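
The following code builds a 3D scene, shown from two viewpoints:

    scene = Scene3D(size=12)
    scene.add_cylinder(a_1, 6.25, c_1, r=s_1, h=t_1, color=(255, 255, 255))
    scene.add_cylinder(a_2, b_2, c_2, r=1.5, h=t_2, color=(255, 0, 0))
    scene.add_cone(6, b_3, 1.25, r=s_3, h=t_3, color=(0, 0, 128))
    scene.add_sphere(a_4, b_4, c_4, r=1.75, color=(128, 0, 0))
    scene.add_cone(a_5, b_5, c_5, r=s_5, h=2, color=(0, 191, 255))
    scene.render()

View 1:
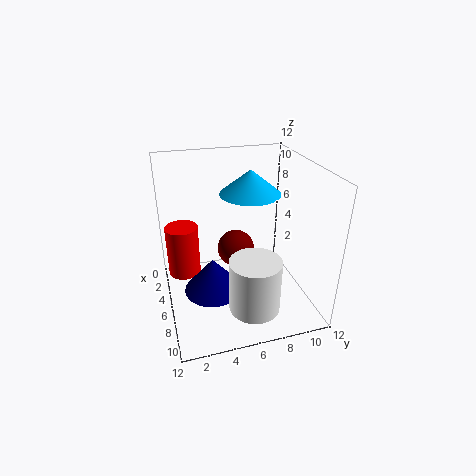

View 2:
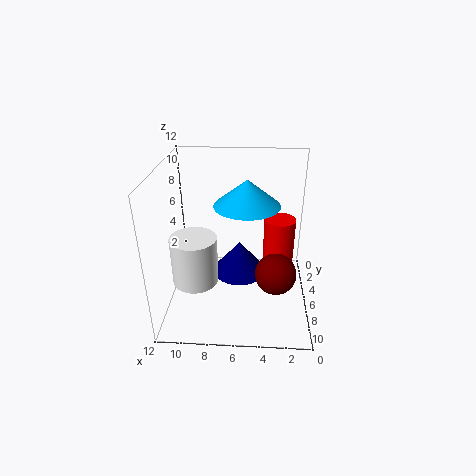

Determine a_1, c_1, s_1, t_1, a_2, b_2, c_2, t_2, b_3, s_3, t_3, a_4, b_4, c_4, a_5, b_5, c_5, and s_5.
a_1 = 9.75
c_1 = 1.75
s_1 = 2
t_1 = 4.25
a_2 = 2.25
b_2 = 1.75
c_2 = 1
t_2 = 4.75
b_3 = 3.75
s_3 = 2.5
t_3 = 3
a_4 = 2.75
b_4 = 6.75
c_4 = 3
a_5 = 5.25
b_5 = 7.25
c_5 = 9.5
s_5 = 2.5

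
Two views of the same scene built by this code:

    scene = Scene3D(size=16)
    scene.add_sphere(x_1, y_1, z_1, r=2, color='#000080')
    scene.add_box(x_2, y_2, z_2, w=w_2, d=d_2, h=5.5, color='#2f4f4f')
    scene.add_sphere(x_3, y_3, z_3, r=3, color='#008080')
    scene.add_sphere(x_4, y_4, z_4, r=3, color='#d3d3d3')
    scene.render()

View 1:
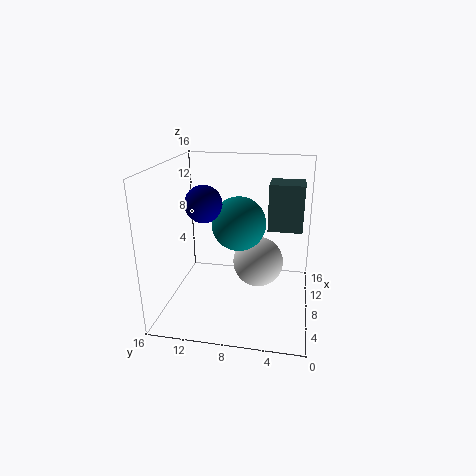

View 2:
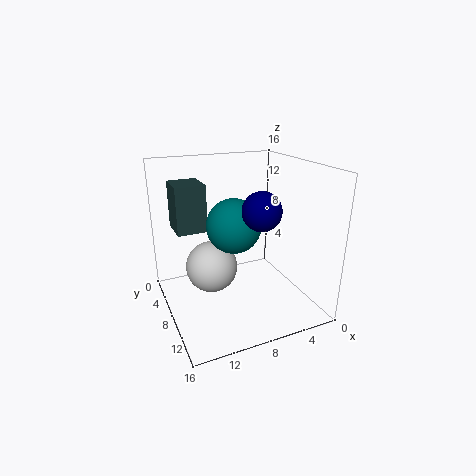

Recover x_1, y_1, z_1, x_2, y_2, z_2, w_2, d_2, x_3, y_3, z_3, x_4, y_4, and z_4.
x_1 = 7
y_1 = 11.5
z_1 = 12
x_2 = 10.5
y_2 = 1
z_2 = 8
w_2 = 3.5
d_2 = 4
x_3 = 8.5
y_3 = 8
z_3 = 9.5
x_4 = 10.5
y_4 = 6
z_4 = 4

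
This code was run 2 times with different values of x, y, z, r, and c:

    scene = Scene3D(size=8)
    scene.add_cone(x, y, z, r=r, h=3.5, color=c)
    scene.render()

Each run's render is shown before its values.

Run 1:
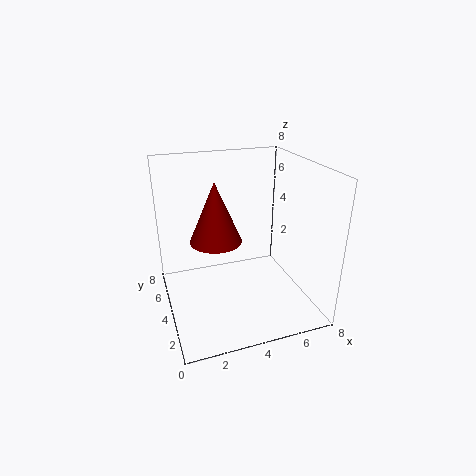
x = 3; y = 5; z = 3.5; r = 1.5; c = 'maroon'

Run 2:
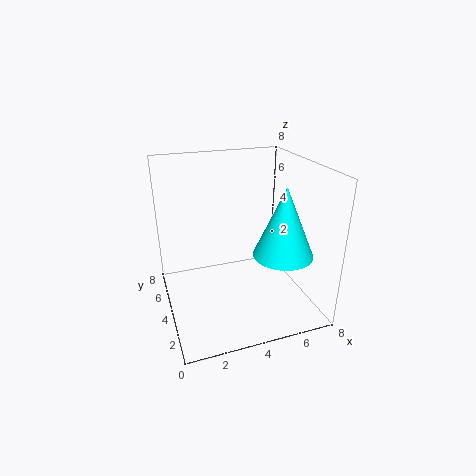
x = 5.5; y = 1.5; z = 4; r = 1.5; c = 'cyan'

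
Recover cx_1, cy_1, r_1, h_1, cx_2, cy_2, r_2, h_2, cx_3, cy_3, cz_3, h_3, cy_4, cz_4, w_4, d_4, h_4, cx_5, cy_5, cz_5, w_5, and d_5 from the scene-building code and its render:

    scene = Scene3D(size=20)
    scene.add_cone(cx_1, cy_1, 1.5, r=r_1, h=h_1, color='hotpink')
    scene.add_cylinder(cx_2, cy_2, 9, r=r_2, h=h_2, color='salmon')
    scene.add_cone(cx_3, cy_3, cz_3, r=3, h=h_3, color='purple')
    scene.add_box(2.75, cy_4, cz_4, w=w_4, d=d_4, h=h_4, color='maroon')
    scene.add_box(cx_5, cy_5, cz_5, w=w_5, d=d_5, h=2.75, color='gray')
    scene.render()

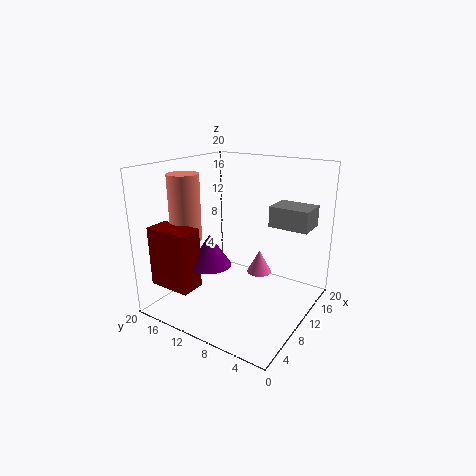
cx_1 = 17.25
cy_1 = 10.5
r_1 = 2
h_1 = 3.75
cx_2 = 7.75
cy_2 = 17.5
r_2 = 2.25
h_2 = 9.5
cx_3 = 7.75
cy_3 = 13.25
cz_3 = 6
h_3 = 4.5
cy_4 = 13.75
cz_4 = 3.25
w_4 = 3.5
d_4 = 6.25
h_4 = 8.5
cx_5 = 10.75
cy_5 = 0.5
cz_5 = 12.25
w_5 = 4
d_5 = 5.25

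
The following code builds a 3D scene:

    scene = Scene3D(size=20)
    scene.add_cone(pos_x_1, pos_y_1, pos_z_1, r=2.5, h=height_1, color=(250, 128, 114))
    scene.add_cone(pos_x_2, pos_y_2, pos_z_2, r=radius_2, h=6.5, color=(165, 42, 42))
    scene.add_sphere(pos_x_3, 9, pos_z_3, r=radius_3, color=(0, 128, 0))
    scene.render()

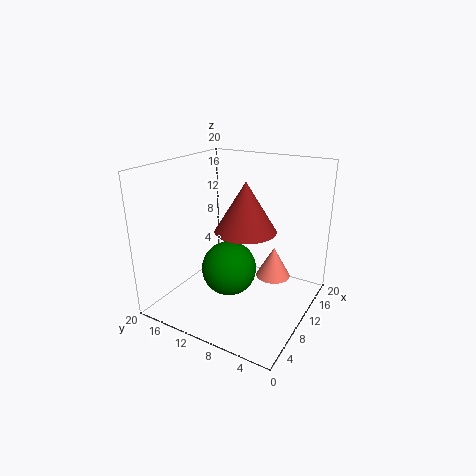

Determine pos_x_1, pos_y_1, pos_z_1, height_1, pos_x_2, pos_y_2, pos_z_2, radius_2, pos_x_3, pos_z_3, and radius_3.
pos_x_1 = 13.5, pos_y_1 = 6, pos_z_1 = 3.5, height_1 = 4.5, pos_x_2 = 8.5, pos_y_2 = 8, pos_z_2 = 12, radius_2 = 4, pos_x_3 = 6, pos_z_3 = 7.5, radius_3 = 3.5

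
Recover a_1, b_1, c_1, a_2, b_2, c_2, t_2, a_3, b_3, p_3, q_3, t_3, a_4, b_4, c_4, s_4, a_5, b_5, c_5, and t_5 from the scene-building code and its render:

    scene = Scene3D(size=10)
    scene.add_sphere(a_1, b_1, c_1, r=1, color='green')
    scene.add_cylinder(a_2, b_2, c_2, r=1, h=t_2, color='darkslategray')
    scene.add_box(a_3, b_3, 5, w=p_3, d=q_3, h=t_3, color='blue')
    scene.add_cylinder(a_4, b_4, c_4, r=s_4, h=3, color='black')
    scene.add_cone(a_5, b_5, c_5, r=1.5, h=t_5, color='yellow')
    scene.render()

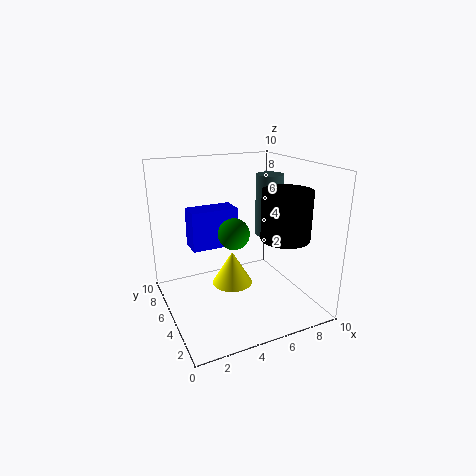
a_1 = 4; b_1 = 3.5; c_1 = 6; a_2 = 8; b_2 = 6; c_2 = 4.5; t_2 = 4.5; a_3 = 1.5; b_3 = 4; p_3 = 3; q_3 = 1.5; t_3 = 2.5; a_4 = 6.5; b_4 = 1.5; c_4 = 6; s_4 = 1.5; a_5 = 5; b_5 = 6; c_5 = 1; t_5 = 2.5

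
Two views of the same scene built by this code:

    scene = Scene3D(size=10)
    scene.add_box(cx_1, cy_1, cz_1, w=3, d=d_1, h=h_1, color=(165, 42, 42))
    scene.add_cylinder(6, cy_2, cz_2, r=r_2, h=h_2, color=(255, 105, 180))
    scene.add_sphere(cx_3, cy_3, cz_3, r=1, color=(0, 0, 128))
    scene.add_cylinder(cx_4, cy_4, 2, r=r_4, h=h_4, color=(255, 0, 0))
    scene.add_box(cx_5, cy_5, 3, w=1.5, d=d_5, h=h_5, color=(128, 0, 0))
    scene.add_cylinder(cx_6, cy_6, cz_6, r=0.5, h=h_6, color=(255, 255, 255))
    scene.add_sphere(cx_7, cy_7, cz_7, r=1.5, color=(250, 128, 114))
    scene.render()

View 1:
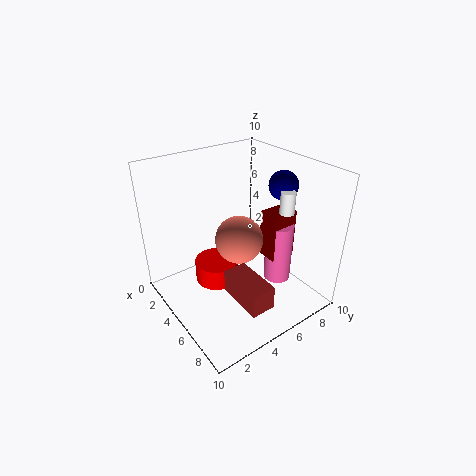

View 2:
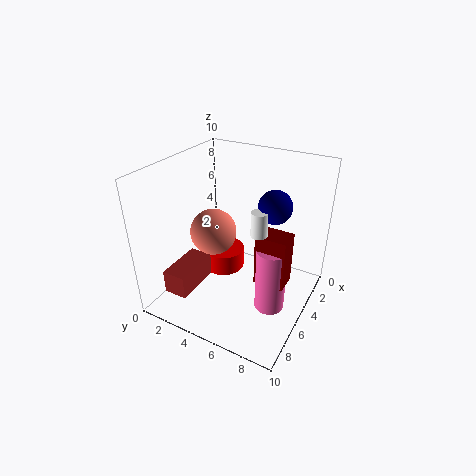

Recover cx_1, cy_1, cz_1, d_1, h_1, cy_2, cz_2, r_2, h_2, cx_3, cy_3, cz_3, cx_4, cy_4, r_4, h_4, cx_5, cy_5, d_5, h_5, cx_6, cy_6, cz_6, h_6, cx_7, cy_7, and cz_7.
cx_1 = 7; cy_1 = 2.5; cz_1 = 3; d_1 = 1.5; h_1 = 1.5; cy_2 = 8; cz_2 = 1; r_2 = 1; h_2 = 4.5; cx_3 = 6; cy_3 = 8; cz_3 = 8.5; cx_4 = 4.5; cy_4 = 3.5; r_4 = 1.5; h_4 = 1.5; cx_5 = 5; cy_5 = 7; d_5 = 2; h_5 = 3.5; cx_6 = 7; cy_6 = 7.5; cz_6 = 7; h_6 = 1.5; cx_7 = 6.5; cy_7 = 4; cz_7 = 6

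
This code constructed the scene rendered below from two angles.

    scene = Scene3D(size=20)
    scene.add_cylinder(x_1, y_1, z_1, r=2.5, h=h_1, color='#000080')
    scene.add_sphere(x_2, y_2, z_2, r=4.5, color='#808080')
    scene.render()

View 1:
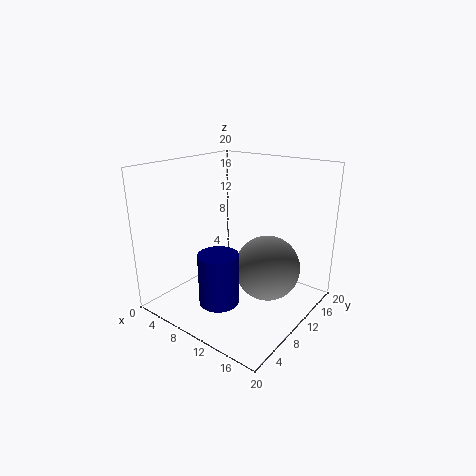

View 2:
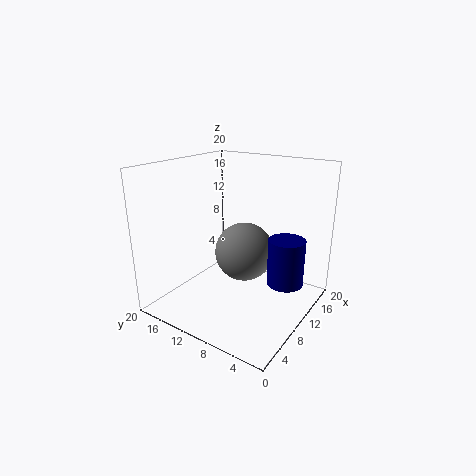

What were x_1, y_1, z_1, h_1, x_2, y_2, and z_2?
x_1 = 12
y_1 = 3.5
z_1 = 4
h_1 = 6.5
x_2 = 14
y_2 = 11.5
z_2 = 6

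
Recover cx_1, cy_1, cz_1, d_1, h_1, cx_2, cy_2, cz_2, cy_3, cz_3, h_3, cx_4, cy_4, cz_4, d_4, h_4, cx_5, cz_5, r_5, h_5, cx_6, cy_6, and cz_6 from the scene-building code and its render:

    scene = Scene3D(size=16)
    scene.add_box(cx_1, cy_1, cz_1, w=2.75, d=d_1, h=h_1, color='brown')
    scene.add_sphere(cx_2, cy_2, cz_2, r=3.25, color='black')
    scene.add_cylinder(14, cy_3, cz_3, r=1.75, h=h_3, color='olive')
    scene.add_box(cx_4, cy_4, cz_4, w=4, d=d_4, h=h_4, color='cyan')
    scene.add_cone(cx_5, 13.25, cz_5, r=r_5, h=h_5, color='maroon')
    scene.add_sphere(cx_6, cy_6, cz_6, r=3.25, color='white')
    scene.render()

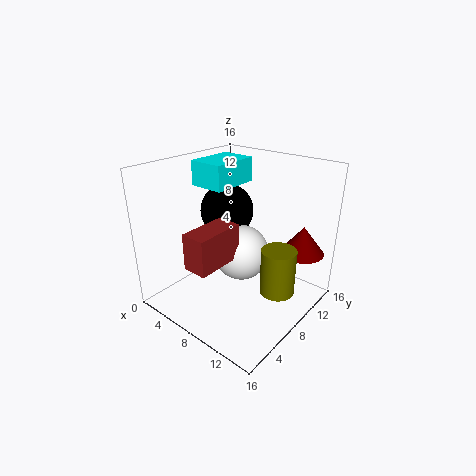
cx_1 = 5.75
cy_1 = 2
cz_1 = 6
d_1 = 5.5
h_1 = 4
cx_2 = 3.75
cy_2 = 11
cz_2 = 9.25
cy_3 = 7
cz_3 = 4.25
h_3 = 4.75
cx_4 = 2.5
cy_4 = 6.75
cz_4 = 13.25
d_4 = 5.5
h_4 = 2.75
cx_5 = 13.25
cz_5 = 5.75
r_5 = 2.5
h_5 = 3.25
cx_6 = 7.25
cy_6 = 9.5
cz_6 = 5.25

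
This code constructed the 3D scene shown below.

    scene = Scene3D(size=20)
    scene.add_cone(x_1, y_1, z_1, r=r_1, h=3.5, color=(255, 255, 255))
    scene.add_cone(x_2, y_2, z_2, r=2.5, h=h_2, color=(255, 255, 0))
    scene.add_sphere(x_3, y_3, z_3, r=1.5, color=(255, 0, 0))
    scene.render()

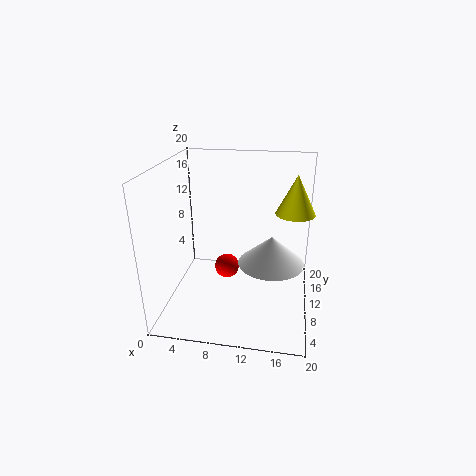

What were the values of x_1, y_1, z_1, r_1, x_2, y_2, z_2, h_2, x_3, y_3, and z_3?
x_1 = 15; y_1 = 5; z_1 = 9.5; r_1 = 4; x_2 = 17.5; y_2 = 9; z_2 = 14.5; h_2 = 5; x_3 = 9.5; y_3 = 5; z_3 = 8.5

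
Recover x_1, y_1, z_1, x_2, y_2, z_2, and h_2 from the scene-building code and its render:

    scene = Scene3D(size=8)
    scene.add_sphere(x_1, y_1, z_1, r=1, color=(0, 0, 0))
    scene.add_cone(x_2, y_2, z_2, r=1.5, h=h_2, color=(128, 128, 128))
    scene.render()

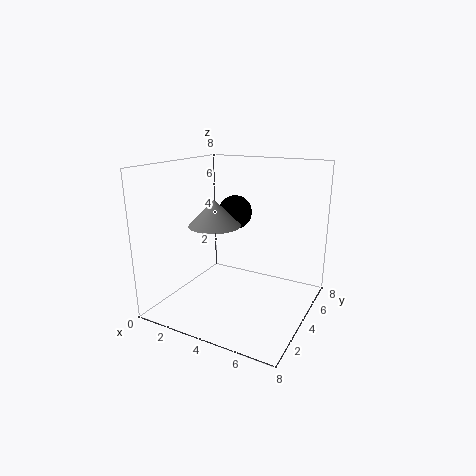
x_1 = 3, y_1 = 5.5, z_1 = 5, x_2 = 2.5, y_2 = 4, z_2 = 4.5, h_2 = 1.5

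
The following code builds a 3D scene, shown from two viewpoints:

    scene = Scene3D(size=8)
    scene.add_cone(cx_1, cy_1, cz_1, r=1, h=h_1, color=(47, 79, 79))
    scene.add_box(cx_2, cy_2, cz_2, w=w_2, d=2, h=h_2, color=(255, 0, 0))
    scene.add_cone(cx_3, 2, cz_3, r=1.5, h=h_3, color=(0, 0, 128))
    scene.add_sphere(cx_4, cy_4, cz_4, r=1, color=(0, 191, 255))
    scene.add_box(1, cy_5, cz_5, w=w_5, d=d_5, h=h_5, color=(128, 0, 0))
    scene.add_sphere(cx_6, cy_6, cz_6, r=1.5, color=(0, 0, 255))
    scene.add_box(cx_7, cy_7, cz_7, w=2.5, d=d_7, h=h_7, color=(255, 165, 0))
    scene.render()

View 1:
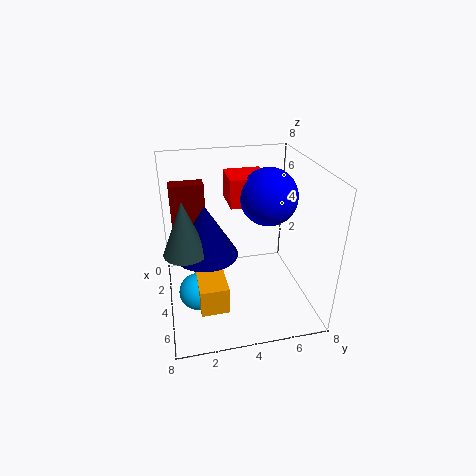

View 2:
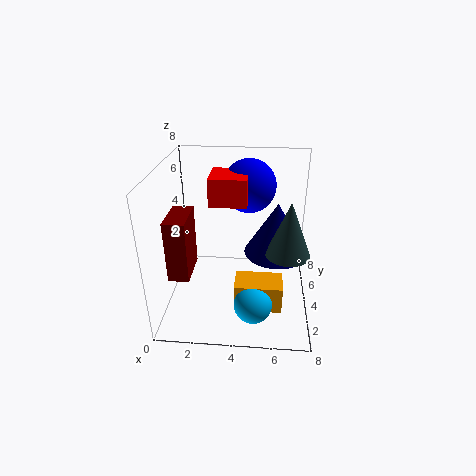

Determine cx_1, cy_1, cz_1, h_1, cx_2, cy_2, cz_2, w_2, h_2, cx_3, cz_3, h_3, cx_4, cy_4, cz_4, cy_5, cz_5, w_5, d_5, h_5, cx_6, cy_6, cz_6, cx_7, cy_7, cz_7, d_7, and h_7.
cx_1 = 6.5; cy_1 = 1; cz_1 = 5; h_1 = 2.5; cx_2 = 2.5; cy_2 = 3.5; cz_2 = 6; w_2 = 2; h_2 = 1.5; cx_3 = 6; cz_3 = 4.5; h_3 = 2.5; cx_4 = 5; cy_4 = 1.5; cz_4 = 1.5; cy_5 = 0.5; cz_5 = 3.5; w_5 = 1; d_5 = 2; h_5 = 3; cx_6 = 4.5; cy_6 = 5.5; cz_6 = 6.5; cx_7 = 4; cy_7 = 1.5; cz_7 = 1; d_7 = 1.5; h_7 = 1.5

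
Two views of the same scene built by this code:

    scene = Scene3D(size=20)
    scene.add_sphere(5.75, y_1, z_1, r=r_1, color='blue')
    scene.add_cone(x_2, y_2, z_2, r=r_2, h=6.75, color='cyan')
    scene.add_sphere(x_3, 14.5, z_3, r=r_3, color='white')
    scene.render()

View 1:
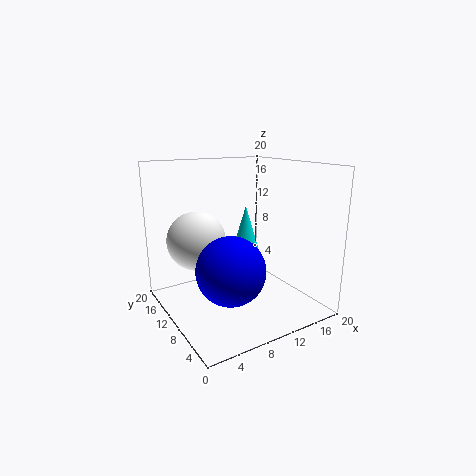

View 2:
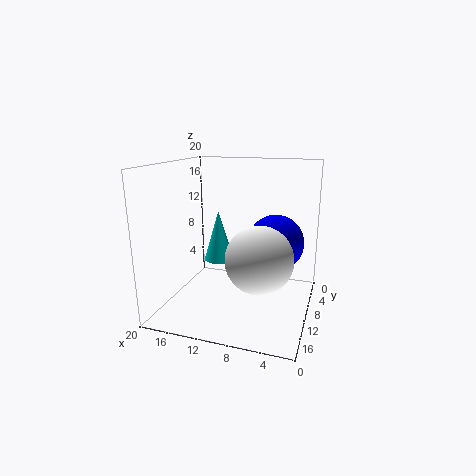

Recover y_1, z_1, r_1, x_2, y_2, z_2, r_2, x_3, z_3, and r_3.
y_1 = 4.75
z_1 = 8
r_1 = 4.25
x_2 = 12.25
y_2 = 11.5
z_2 = 7.25
r_2 = 2
x_3 = 5.75
z_3 = 9
r_3 = 4.25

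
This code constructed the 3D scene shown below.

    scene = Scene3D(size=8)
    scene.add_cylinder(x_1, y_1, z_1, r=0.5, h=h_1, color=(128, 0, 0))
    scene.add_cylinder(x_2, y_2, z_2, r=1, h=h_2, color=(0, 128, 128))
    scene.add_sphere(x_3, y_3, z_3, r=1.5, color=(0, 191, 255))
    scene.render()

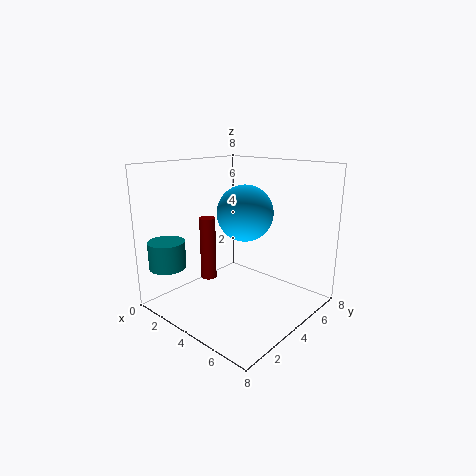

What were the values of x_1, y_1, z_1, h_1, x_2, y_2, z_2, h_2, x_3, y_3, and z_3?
x_1 = 1; y_1 = 4.5; z_1 = 0.5; h_1 = 4; x_2 = 1.5; y_2 = 1; z_2 = 2.5; h_2 = 1.5; x_3 = 4.5; y_3 = 4; z_3 = 5.5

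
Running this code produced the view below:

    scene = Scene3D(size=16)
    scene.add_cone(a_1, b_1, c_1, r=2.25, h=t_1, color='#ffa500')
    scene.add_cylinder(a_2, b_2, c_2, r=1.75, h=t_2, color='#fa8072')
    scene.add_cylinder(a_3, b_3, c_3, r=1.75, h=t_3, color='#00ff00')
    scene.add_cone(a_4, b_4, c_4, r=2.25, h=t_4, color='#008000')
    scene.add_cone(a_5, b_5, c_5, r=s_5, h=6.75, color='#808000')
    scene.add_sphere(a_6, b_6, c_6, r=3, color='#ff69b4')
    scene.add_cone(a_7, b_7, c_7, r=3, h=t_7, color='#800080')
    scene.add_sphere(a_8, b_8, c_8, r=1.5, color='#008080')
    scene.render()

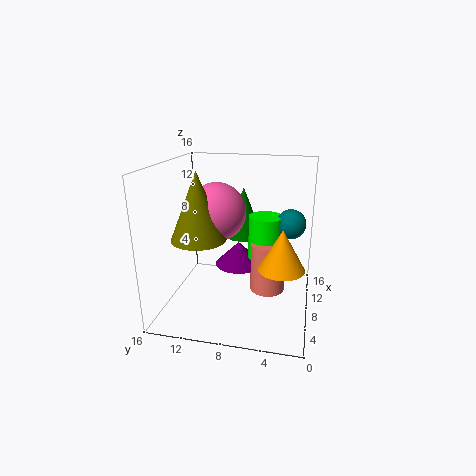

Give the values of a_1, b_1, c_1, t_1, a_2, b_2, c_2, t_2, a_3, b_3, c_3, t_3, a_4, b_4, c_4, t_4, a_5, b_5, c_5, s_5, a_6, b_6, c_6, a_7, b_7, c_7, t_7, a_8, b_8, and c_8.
a_1 = 3.5; b_1 = 2.75; c_1 = 7; t_1 = 4; a_2 = 5.25; b_2 = 4.25; c_2 = 3.75; t_2 = 5; a_3 = 6.5; b_3 = 4.75; c_3 = 6.75; t_3 = 4.5; a_4 = 11; b_4 = 8; c_4 = 7.25; t_4 = 5.75; a_5 = 3.75; b_5 = 11; c_5 = 9.25; s_5 = 2.75; a_6 = 6; b_6 = 9.75; c_6 = 11.5; a_7 = 12.75; b_7 = 9; c_7 = 2.5; t_7 = 3; a_8 = 6.75; b_8 = 2.25; c_8 = 10.5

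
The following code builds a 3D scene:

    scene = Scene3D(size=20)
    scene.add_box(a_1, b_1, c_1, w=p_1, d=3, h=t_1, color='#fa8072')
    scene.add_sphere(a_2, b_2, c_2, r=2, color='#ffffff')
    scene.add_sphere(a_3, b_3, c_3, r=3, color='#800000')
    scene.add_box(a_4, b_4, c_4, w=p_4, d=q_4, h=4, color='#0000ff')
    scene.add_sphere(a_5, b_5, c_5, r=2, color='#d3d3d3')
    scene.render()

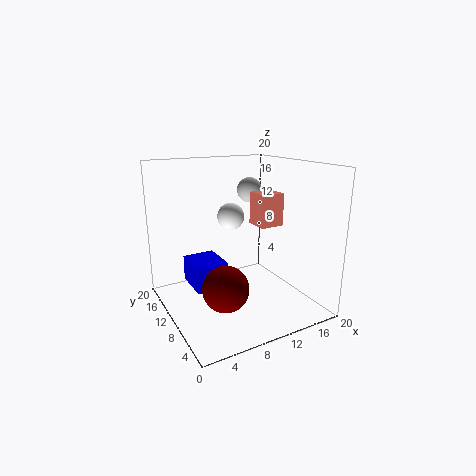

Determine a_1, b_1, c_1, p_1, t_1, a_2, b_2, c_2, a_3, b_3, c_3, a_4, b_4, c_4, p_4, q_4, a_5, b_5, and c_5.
a_1 = 10, b_1 = 4, c_1 = 13, p_1 = 3, t_1 = 4, a_2 = 11, b_2 = 14, c_2 = 12, a_3 = 6, b_3 = 6, c_3 = 5, a_4 = 5, b_4 = 13, c_4 = 1, p_4 = 5, q_4 = 6, a_5 = 16, b_5 = 17, c_5 = 15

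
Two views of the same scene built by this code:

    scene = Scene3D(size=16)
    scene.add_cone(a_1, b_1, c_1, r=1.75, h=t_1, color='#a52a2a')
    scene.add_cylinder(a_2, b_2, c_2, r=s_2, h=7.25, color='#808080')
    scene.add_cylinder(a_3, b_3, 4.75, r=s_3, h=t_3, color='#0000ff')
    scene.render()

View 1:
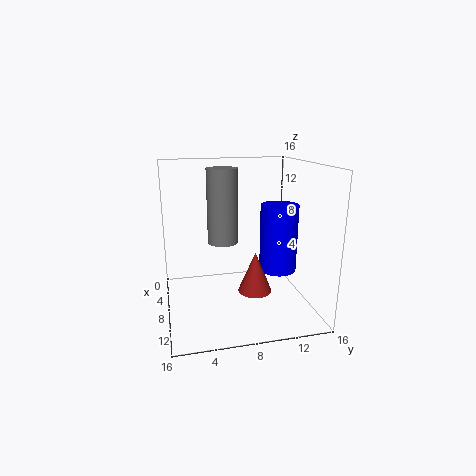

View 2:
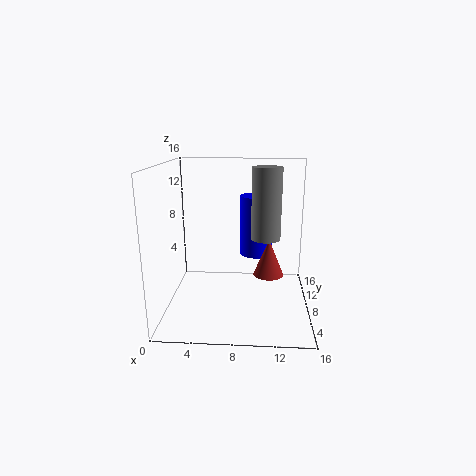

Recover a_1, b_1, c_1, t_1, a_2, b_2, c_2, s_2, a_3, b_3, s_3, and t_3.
a_1 = 11.5; b_1 = 9; c_1 = 3.25; t_1 = 4.25; a_2 = 11; b_2 = 5.75; c_2 = 8.75; s_2 = 1.5; a_3 = 10; b_3 = 12; s_3 = 2; t_3 = 7.25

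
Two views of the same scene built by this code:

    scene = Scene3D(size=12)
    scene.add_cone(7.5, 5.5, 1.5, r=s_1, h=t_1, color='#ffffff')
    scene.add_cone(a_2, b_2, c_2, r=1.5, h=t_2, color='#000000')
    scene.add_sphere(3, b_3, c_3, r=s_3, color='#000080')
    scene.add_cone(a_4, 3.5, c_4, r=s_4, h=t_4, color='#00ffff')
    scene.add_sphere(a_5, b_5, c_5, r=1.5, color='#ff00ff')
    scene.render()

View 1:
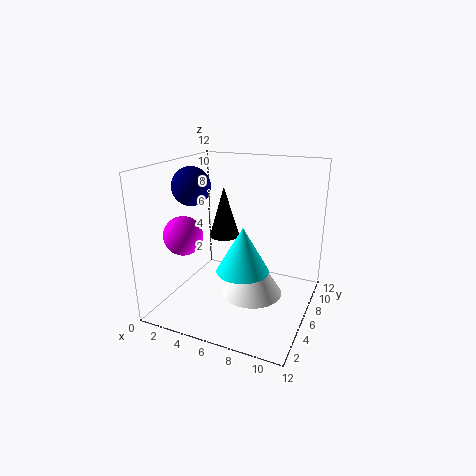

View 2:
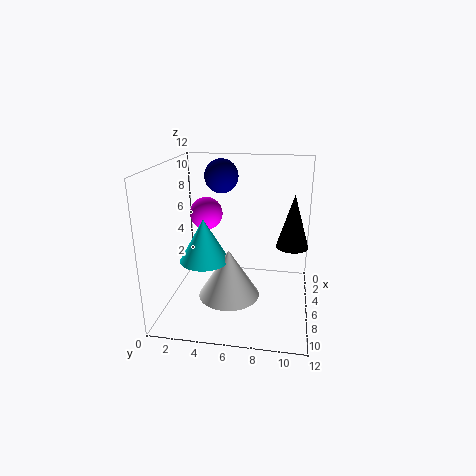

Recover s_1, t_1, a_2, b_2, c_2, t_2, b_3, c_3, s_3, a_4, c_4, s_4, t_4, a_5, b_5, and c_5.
s_1 = 2.5, t_1 = 4, a_2 = 2.5, b_2 = 10.5, c_2 = 4, t_2 = 5, b_3 = 4, c_3 = 10.5, s_3 = 1.5, a_4 = 7.5, c_4 = 4.5, s_4 = 2, t_4 = 3.5, a_5 = 3, b_5 = 2.5, c_5 = 7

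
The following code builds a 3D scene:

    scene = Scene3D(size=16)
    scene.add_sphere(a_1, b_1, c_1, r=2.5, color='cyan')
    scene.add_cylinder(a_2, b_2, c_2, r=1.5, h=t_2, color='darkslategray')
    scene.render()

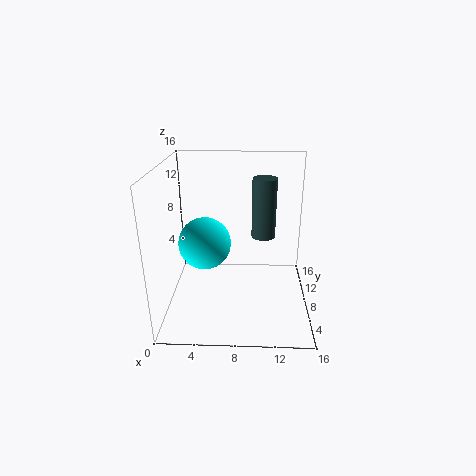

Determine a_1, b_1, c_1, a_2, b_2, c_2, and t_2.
a_1 = 5; b_1 = 3.5; c_1 = 9.5; a_2 = 11; b_2 = 13; c_2 = 6; t_2 = 7.5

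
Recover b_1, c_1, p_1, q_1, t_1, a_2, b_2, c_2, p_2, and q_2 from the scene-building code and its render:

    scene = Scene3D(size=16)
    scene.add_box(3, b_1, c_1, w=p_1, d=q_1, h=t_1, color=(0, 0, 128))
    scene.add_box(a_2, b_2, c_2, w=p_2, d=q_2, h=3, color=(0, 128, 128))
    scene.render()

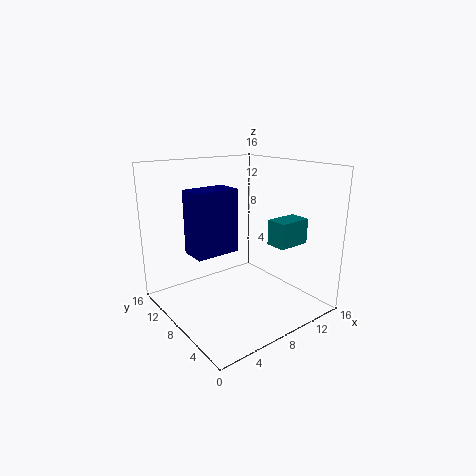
b_1 = 8
c_1 = 6.5
p_1 = 5
q_1 = 3
t_1 = 7
a_2 = 12
b_2 = 5
c_2 = 6.5
p_2 = 4
q_2 = 2.5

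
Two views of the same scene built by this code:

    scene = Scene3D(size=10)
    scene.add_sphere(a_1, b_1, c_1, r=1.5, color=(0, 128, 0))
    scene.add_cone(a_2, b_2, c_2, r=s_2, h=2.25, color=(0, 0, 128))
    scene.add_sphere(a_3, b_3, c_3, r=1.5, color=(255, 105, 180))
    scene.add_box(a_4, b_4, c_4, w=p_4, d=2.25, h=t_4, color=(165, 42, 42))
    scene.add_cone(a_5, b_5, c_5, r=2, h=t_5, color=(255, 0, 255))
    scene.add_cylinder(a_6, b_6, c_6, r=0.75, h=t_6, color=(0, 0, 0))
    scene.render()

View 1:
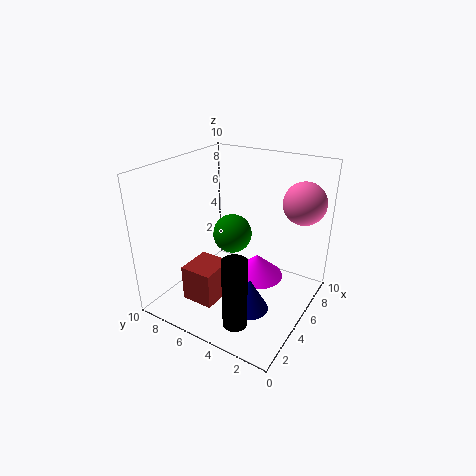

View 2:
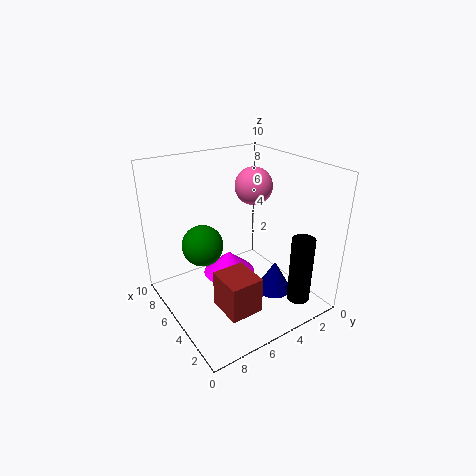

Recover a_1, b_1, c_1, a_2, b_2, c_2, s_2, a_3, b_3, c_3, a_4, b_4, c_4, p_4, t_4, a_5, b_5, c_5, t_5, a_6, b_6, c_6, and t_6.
a_1 = 7; b_1 = 6.75; c_1 = 4; a_2 = 3.25; b_2 = 3; c_2 = 1; s_2 = 1.25; a_3 = 8; b_3 = 1.5; c_3 = 7.25; a_4 = 1.75; b_4 = 5.25; c_4 = 1; p_4 = 2.5; t_4 = 2.5; a_5 = 7; b_5 = 4.5; c_5 = 1; t_5 = 1.75; a_6 = 1; b_6 = 2.75; c_6 = 1.5; t_6 = 4.5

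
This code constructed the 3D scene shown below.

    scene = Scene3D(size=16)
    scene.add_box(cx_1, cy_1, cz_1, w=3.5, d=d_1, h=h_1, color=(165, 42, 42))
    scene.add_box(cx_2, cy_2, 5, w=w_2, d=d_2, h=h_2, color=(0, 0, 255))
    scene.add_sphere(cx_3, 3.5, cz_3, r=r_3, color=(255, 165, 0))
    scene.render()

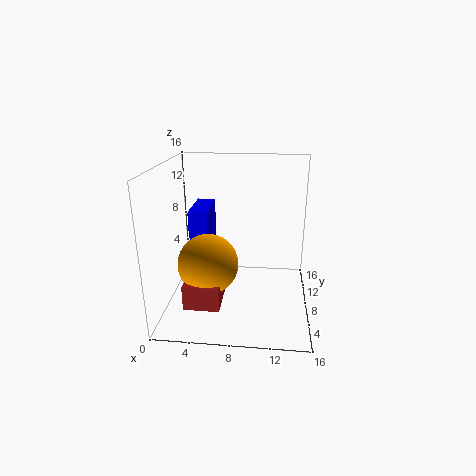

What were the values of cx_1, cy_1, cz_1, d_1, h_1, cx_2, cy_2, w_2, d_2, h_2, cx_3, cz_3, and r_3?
cx_1 = 3.5; cy_1 = 0.5; cz_1 = 3.5; d_1 = 4; h_1 = 2.5; cx_2 = 3; cy_2 = 6; w_2 = 2; d_2 = 5; h_2 = 6.5; cx_3 = 5.5; cz_3 = 7; r_3 = 3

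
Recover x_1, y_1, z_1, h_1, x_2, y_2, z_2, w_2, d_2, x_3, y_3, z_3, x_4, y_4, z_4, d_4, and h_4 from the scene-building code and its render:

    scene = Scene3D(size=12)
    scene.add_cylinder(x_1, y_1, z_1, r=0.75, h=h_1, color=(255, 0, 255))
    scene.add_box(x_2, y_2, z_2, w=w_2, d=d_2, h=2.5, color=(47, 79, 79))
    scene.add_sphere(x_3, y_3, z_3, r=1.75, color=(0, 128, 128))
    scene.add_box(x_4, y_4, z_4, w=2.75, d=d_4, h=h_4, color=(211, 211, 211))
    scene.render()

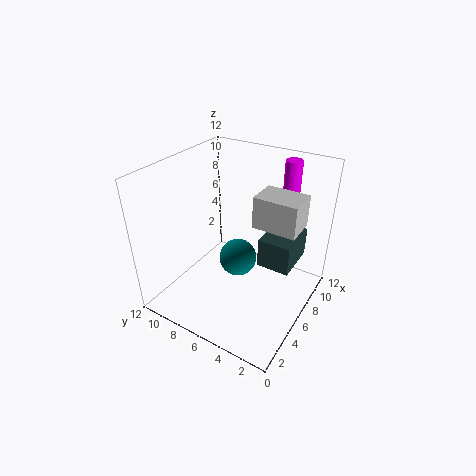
x_1 = 11.25; y_1 = 3.75; z_1 = 7.25; h_1 = 4.25; x_2 = 6.25; y_2 = 1.5; z_2 = 3.75; w_2 = 3.75; d_2 = 2.75; x_3 = 8; y_3 = 7.25; z_3 = 2.25; x_4 = 7; y_4 = 1.5; z_4 = 6.75; d_4 = 3.75; h_4 = 2.75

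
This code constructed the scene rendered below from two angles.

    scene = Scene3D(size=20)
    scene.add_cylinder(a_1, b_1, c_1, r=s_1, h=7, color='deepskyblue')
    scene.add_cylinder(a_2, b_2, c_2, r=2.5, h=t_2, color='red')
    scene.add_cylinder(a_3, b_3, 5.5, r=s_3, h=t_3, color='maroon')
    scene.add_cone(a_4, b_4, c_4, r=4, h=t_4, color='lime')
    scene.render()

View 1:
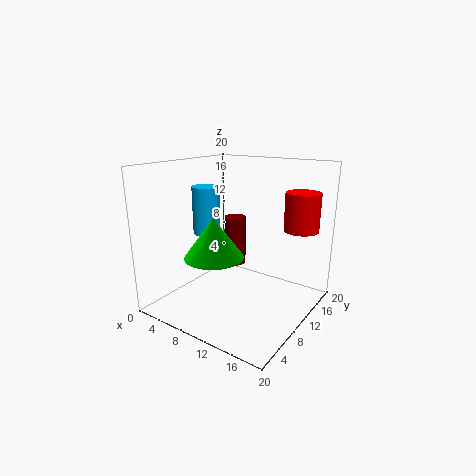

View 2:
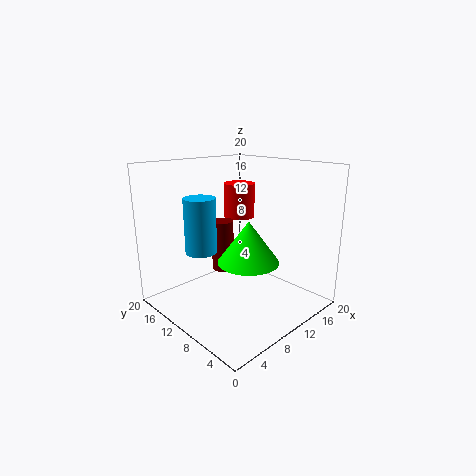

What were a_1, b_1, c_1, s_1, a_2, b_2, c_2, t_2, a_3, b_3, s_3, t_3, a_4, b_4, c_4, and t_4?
a_1 = 4, b_1 = 10.5, c_1 = 9.5, s_1 = 2, a_2 = 16.5, b_2 = 16.5, c_2 = 10.5, t_2 = 5.5, a_3 = 8.5, b_3 = 11.5, s_3 = 1.5, t_3 = 7, a_4 = 8.5, b_4 = 6.5, c_4 = 8, t_4 = 5.5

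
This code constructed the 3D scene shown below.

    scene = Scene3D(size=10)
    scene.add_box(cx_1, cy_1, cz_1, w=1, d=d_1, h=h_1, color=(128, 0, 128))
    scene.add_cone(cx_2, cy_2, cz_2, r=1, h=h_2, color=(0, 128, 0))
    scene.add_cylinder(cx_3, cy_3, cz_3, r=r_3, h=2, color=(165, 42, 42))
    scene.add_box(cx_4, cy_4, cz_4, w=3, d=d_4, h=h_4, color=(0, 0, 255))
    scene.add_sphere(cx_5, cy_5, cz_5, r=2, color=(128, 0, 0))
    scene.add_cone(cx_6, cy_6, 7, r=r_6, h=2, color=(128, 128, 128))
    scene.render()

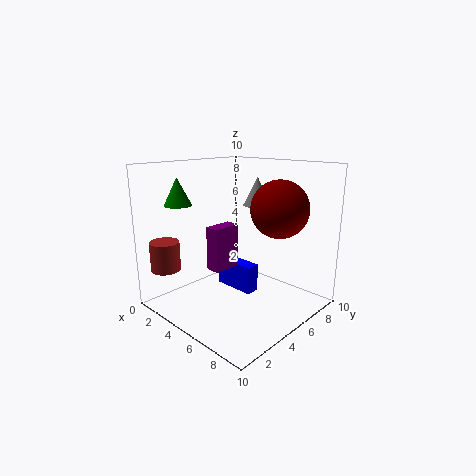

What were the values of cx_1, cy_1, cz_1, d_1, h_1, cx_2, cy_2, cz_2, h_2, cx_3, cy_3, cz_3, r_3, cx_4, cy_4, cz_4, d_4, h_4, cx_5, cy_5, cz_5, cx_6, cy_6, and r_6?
cx_1 = 4, cy_1 = 3, cz_1 = 3, d_1 = 2, h_1 = 3, cx_2 = 1, cy_2 = 3, cz_2 = 7, h_2 = 2, cx_3 = 2, cy_3 = 1, cz_3 = 3, r_3 = 1, cx_4 = 3, cy_4 = 5, cz_4 = 1, d_4 = 1, h_4 = 2, cx_5 = 7, cy_5 = 7, cz_5 = 7, cx_6 = 5, cy_6 = 7, r_6 = 1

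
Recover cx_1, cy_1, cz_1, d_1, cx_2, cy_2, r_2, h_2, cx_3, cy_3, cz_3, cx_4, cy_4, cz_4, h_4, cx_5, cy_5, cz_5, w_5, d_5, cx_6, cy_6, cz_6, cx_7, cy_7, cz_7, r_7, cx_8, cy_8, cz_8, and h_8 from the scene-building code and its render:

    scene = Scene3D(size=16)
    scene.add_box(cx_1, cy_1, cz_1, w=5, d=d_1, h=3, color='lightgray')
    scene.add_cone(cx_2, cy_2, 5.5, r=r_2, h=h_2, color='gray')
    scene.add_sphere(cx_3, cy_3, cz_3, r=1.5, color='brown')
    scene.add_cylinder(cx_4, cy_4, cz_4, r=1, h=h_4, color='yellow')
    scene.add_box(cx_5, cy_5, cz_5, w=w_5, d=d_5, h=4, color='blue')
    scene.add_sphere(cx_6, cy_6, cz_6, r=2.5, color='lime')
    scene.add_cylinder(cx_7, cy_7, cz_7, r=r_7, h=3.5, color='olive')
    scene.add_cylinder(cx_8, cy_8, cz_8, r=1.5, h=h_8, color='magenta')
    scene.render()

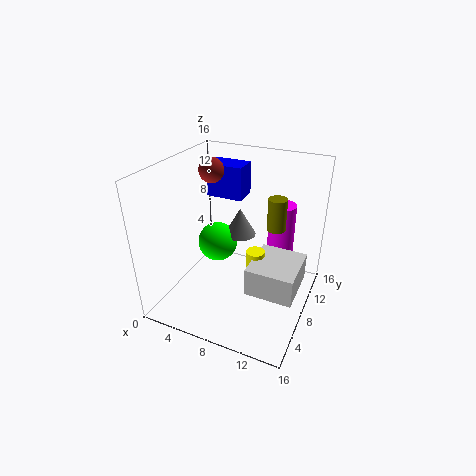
cx_1 = 10.5, cy_1 = 4, cz_1 = 4, d_1 = 5.5, cx_2 = 6, cy_2 = 13, r_2 = 2, h_2 = 3.5, cx_3 = 3, cy_3 = 11.5, cz_3 = 14, cx_4 = 10.5, cy_4 = 7, cz_4 = 4.5, h_4 = 3, cx_5 = 2, cy_5 = 12, cz_5 = 10.5, w_5 = 4.5, d_5 = 3, cx_6 = 3.5, cy_6 = 11.5, cz_6 = 4.5, cx_7 = 12, cy_7 = 9, cz_7 = 9.5, r_7 = 1, cx_8 = 12, cy_8 = 11, cz_8 = 4, h_8 = 7.5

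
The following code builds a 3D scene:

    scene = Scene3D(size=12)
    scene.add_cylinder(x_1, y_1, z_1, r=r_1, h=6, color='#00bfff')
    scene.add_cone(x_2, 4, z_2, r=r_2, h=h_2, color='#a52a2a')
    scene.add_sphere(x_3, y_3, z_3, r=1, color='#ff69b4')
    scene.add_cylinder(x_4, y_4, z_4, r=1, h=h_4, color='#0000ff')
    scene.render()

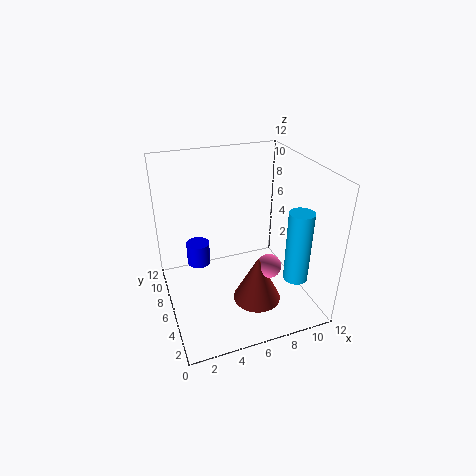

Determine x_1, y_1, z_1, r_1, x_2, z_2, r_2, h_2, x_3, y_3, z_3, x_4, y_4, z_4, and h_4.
x_1 = 10, y_1 = 3, z_1 = 3, r_1 = 1, x_2 = 7, z_2 = 1, r_2 = 2, h_2 = 4, x_3 = 8, y_3 = 4, z_3 = 4, x_4 = 3, y_4 = 8, z_4 = 3, h_4 = 2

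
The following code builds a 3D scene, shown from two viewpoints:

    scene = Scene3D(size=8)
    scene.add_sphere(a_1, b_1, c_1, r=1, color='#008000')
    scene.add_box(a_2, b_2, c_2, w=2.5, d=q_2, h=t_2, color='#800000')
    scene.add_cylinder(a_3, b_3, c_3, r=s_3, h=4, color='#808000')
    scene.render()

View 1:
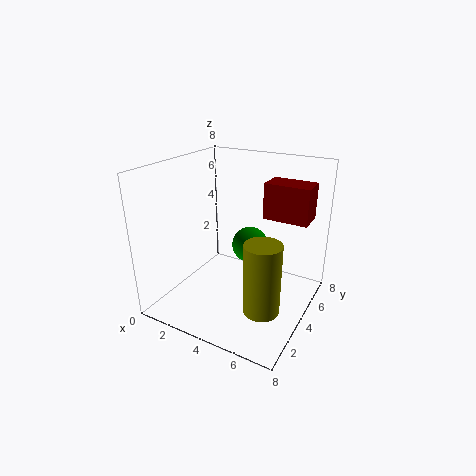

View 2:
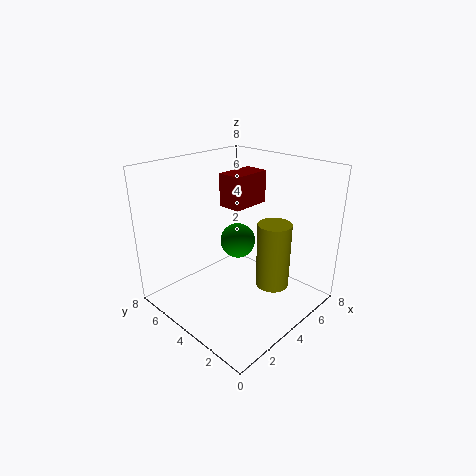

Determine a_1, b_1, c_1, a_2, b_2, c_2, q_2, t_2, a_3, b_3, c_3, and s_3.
a_1 = 4.5; b_1 = 4.5; c_1 = 3.5; a_2 = 5; b_2 = 5; c_2 = 5; q_2 = 1.5; t_2 = 2; a_3 = 6; b_3 = 3; c_3 = 0.5; s_3 = 1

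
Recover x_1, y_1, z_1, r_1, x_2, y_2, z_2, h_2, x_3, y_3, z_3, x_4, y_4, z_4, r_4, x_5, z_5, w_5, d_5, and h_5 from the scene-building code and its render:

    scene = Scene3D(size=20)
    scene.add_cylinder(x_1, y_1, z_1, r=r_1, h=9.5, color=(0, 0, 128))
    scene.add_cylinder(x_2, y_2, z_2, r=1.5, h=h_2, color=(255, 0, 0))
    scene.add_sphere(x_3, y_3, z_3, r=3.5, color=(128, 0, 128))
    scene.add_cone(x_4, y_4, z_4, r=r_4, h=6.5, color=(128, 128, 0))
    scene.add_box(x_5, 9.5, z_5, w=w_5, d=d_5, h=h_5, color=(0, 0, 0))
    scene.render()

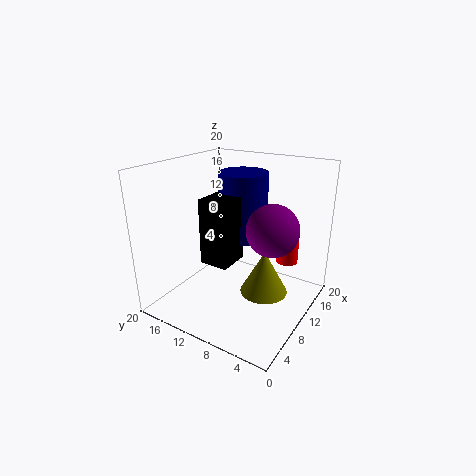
x_1 = 13, y_1 = 11, z_1 = 9, r_1 = 3.5, x_2 = 13.5, y_2 = 4, z_2 = 6.5, h_2 = 3.5, x_3 = 10.5, y_3 = 5, z_3 = 12, x_4 = 12.5, y_4 = 7, z_4 = 1, r_4 = 3.5, x_5 = 6, z_5 = 7, w_5 = 4.5, d_5 = 4, h_5 = 9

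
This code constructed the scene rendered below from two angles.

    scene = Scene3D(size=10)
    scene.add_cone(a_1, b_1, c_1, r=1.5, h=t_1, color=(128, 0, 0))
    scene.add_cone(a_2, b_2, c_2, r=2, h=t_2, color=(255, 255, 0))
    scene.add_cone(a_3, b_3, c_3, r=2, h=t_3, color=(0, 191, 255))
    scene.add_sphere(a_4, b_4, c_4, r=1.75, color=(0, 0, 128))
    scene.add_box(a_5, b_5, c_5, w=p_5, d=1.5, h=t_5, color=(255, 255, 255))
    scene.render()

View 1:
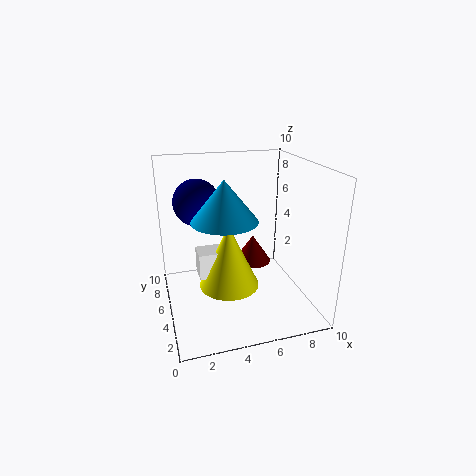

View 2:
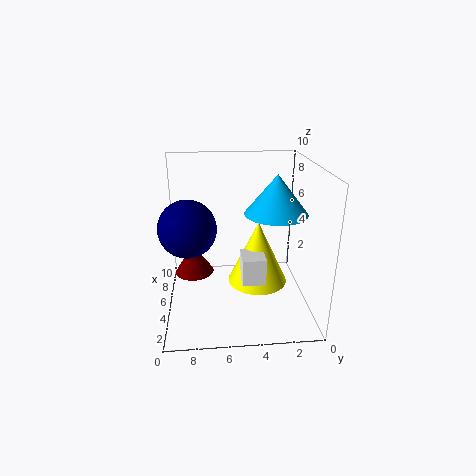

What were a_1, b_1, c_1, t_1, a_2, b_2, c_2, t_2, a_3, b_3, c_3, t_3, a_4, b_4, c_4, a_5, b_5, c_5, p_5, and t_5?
a_1 = 7.25, b_1 = 8.25, c_1 = 1.25, t_1 = 2.25, a_2 = 4, b_2 = 3.75, c_2 = 2.25, t_2 = 4.25, a_3 = 3.5, b_3 = 2.75, c_3 = 7.25, t_3 = 2.5, a_4 = 2.75, b_4 = 8.25, c_4 = 6.75, a_5 = 2, b_5 = 3.5, c_5 = 3, p_5 = 1.75, t_5 = 1.75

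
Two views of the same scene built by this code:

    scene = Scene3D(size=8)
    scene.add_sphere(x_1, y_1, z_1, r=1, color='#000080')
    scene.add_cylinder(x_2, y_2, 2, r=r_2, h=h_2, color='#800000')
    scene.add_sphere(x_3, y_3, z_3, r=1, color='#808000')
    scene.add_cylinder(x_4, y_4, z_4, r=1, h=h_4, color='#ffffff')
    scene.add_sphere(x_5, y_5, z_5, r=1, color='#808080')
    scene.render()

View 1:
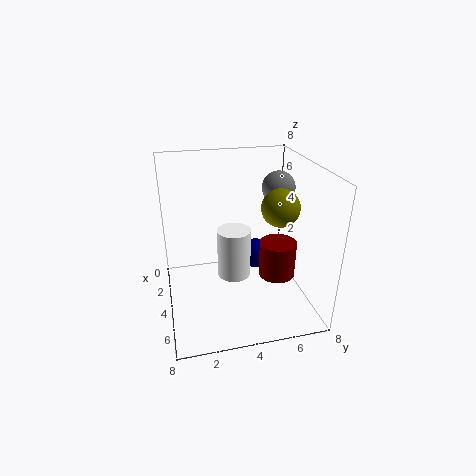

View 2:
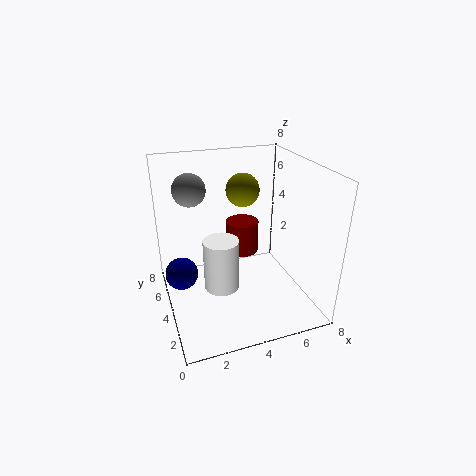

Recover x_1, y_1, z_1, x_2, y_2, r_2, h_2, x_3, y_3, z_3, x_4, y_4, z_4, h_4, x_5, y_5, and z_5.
x_1 = 1; y_1 = 6; z_1 = 1; x_2 = 5; y_2 = 6; r_2 = 1; h_2 = 2; x_3 = 5; y_3 = 6; z_3 = 6; x_4 = 3; y_4 = 4; z_4 = 1; h_4 = 3; x_5 = 2; y_5 = 7; z_5 = 6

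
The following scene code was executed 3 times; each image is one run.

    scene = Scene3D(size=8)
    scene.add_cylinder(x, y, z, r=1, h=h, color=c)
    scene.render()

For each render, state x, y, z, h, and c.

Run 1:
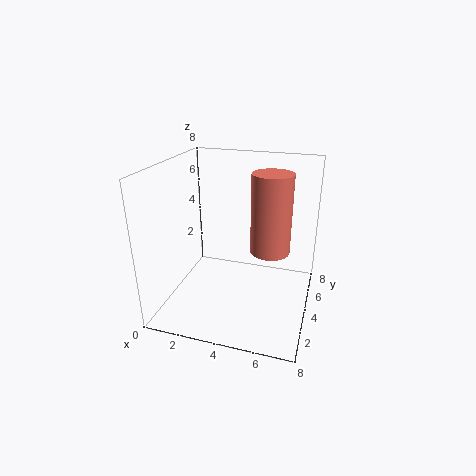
x = 6; y = 3; z = 4; h = 4; c = 'salmon'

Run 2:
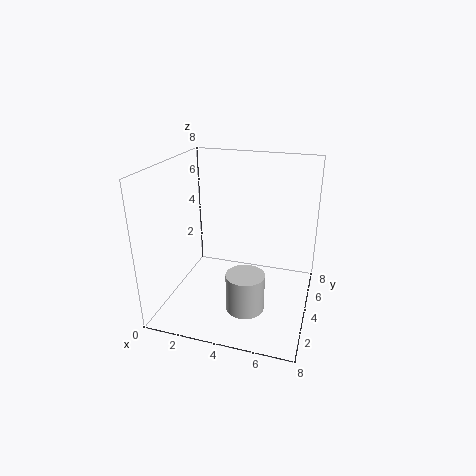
x = 5; y = 2; z = 1; h = 2; c = 'lightgray'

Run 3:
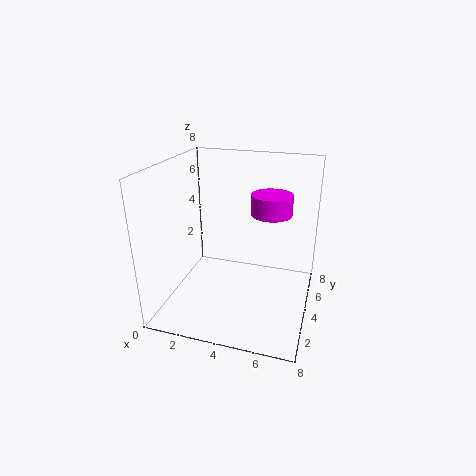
x = 6; y = 3; z = 6; h = 1; c = 'magenta'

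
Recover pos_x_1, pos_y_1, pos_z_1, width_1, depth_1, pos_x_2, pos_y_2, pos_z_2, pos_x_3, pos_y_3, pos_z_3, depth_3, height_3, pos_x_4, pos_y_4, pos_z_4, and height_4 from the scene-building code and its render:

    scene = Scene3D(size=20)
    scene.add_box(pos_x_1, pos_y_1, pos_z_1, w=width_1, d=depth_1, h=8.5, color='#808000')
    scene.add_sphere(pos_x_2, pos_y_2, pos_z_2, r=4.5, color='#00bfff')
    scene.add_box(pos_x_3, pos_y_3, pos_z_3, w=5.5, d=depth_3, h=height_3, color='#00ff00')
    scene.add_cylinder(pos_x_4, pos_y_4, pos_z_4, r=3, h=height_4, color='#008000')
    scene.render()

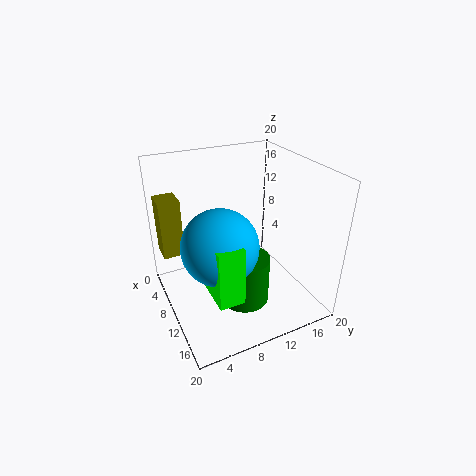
pos_x_1 = 2, pos_y_1 = 0.5, pos_z_1 = 6.5, width_1 = 3.5, depth_1 = 3, pos_x_2 = 15.5, pos_y_2 = 5, pos_z_2 = 13, pos_x_3 = 14.5, pos_y_3 = 3, pos_z_3 = 8, depth_3 = 3, height_3 = 7, pos_x_4 = 16, pos_y_4 = 8, pos_z_4 = 5, height_4 = 6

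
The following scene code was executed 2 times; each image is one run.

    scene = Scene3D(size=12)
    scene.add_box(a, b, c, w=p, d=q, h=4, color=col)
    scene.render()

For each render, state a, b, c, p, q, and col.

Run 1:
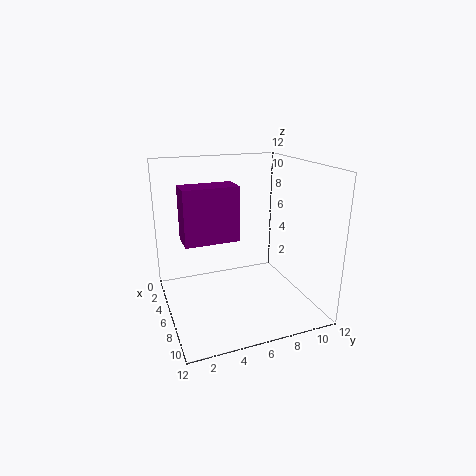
a = 7, b = 1, c = 7, p = 2, q = 4, col = 'purple'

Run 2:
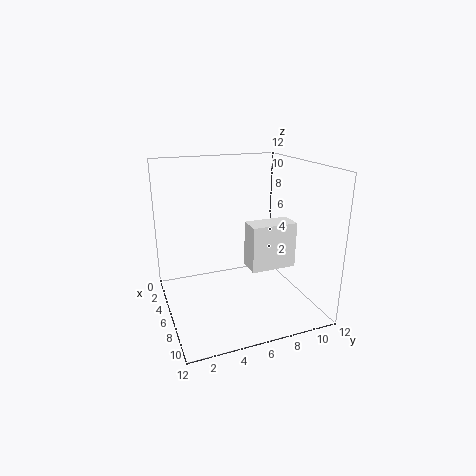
a = 5, b = 7, c = 3, p = 2, q = 4, col = 'white'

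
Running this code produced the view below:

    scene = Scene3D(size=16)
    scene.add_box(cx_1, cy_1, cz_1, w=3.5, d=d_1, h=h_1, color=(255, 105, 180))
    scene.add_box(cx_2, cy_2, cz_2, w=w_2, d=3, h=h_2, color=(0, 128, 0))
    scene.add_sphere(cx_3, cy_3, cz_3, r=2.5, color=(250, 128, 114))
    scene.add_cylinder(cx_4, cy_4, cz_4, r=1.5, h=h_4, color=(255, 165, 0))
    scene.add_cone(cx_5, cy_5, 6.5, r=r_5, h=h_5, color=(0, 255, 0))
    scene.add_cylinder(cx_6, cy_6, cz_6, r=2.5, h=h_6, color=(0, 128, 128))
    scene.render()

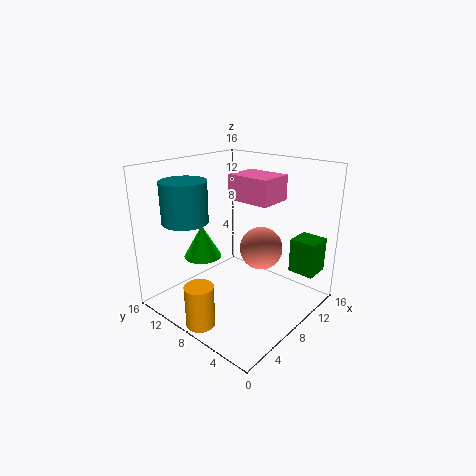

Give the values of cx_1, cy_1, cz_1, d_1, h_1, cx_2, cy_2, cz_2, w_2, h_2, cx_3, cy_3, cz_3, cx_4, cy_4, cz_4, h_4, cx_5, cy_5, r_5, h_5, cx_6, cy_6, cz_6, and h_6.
cx_1 = 6; cy_1 = 3; cz_1 = 13; d_1 = 4.5; h_1 = 2.5; cx_2 = 12.5; cy_2 = 1; cz_2 = 3.5; w_2 = 3; h_2 = 4; cx_3 = 11; cy_3 = 7; cz_3 = 6; cx_4 = 1.5; cy_4 = 7.5; cz_4 = 0.5; h_4 = 4.5; cx_5 = 4.5; cy_5 = 10; r_5 = 2; h_5 = 3.5; cx_6 = 4; cy_6 = 12; cz_6 = 10; h_6 = 4.5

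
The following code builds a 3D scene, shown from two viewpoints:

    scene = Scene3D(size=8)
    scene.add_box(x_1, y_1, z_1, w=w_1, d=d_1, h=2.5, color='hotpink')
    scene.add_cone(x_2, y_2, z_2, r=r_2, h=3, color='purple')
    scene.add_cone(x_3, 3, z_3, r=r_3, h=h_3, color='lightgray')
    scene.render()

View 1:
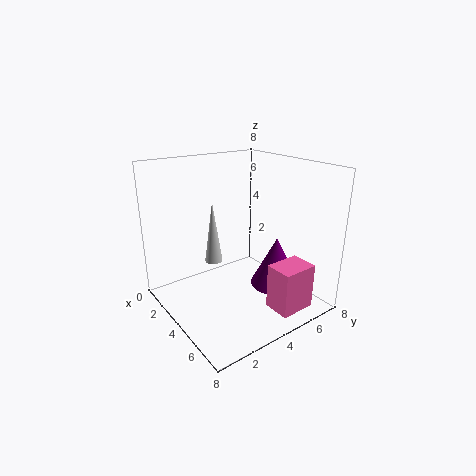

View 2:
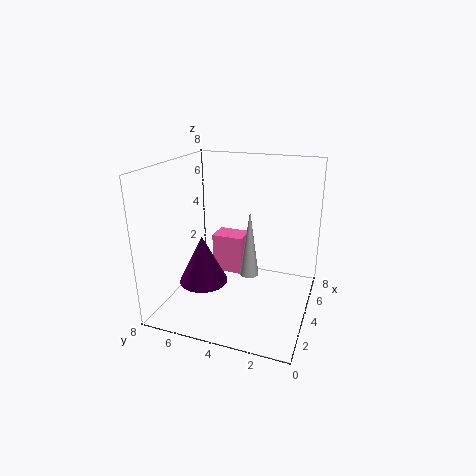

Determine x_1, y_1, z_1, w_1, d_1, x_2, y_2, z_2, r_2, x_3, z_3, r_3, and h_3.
x_1 = 6; y_1 = 4.5; z_1 = 0.5; w_1 = 1.5; d_1 = 2; x_2 = 4.5; y_2 = 6.5; z_2 = 0.5; r_2 = 1.5; x_3 = 3; z_3 = 2.5; r_3 = 0.5; h_3 = 3.5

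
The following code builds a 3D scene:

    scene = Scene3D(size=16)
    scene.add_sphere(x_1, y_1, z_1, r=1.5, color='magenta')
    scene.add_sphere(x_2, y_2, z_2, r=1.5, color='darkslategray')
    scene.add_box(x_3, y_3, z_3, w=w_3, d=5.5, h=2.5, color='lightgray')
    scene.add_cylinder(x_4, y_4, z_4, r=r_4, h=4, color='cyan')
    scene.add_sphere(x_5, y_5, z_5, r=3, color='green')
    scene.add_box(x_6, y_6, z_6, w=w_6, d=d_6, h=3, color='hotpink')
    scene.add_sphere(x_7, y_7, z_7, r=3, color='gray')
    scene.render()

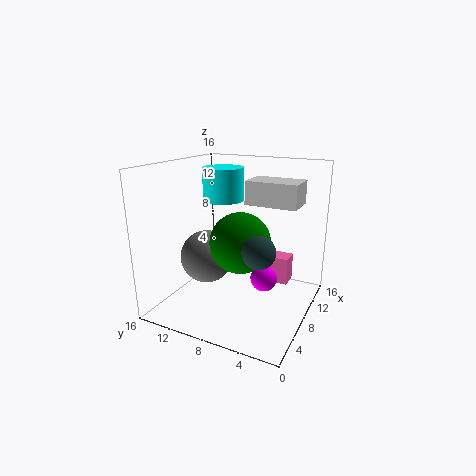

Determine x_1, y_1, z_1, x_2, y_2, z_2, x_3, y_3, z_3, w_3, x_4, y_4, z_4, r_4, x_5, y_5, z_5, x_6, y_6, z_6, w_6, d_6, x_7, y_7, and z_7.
x_1 = 8.5, y_1 = 5, z_1 = 3.5, x_2 = 2, y_2 = 3, z_2 = 9.5, x_3 = 7.5, y_3 = 1.5, z_3 = 12, w_3 = 3.5, x_4 = 12, y_4 = 12, z_4 = 11, r_4 = 2.5, x_5 = 4.5, y_5 = 6, z_5 = 9, x_6 = 9, y_6 = 2.5, z_6 = 3, w_6 = 2, d_6 = 3, x_7 = 7, y_7 = 11.5, z_7 = 5.5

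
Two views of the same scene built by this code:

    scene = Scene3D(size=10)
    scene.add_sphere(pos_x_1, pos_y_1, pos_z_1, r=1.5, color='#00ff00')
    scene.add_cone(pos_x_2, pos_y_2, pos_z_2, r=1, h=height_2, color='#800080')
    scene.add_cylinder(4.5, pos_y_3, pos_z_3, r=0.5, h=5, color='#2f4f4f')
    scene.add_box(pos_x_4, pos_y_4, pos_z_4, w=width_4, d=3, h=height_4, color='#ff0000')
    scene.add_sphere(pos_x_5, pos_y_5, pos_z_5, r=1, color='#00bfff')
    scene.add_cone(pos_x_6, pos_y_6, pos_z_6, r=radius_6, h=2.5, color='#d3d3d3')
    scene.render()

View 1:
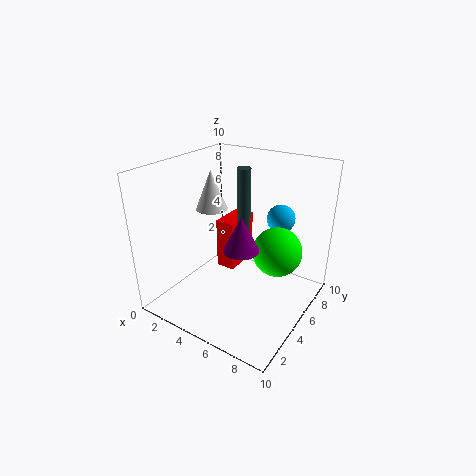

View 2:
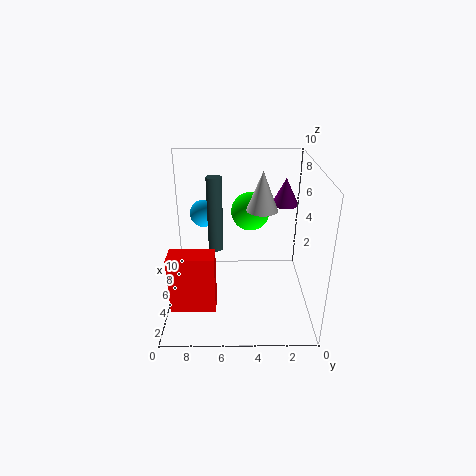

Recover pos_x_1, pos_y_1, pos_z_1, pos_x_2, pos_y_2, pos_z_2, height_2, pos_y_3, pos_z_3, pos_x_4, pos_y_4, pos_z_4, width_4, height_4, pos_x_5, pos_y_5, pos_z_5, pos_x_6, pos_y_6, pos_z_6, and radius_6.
pos_x_1 = 8.5
pos_y_1 = 4
pos_z_1 = 5.5
pos_x_2 = 7.5
pos_y_2 = 1.5
pos_z_2 = 6.5
height_2 = 2
pos_y_3 = 6.5
pos_z_3 = 4.5
pos_x_4 = 2
pos_y_4 = 6.5
pos_z_4 = 1
width_4 = 1.5
height_4 = 4
pos_x_5 = 7
pos_y_5 = 7.5
pos_z_5 = 6
pos_x_6 = 4
pos_y_6 = 3.5
pos_z_6 = 7.5
radius_6 = 1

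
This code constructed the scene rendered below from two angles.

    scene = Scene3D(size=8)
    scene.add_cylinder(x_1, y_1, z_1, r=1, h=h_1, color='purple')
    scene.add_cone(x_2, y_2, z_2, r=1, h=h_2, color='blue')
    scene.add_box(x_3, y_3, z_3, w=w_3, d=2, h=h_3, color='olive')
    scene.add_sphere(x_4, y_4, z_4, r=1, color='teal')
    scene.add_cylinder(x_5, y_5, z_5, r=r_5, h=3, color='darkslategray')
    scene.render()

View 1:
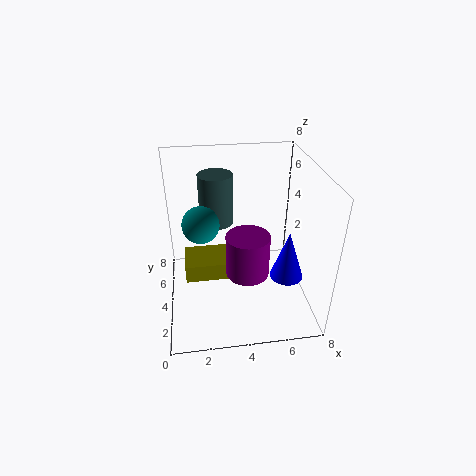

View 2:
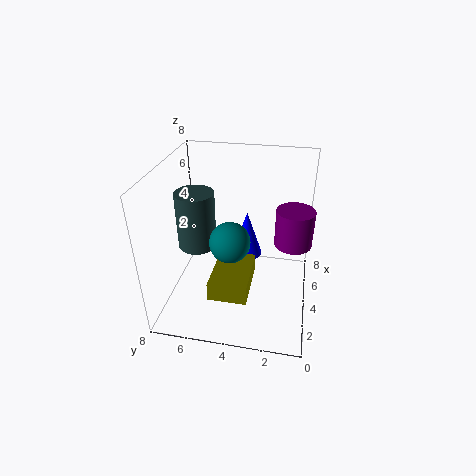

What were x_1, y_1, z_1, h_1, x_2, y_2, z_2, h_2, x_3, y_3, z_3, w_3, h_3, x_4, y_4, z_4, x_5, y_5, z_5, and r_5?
x_1 = 4, y_1 = 1, z_1 = 4, h_1 = 2, x_2 = 7, y_2 = 4, z_2 = 1, h_2 = 3, x_3 = 1, y_3 = 3, z_3 = 2, w_3 = 3, h_3 = 1, x_4 = 2, y_4 = 4, z_4 = 5, x_5 = 3, y_5 = 6, z_5 = 4, r_5 = 1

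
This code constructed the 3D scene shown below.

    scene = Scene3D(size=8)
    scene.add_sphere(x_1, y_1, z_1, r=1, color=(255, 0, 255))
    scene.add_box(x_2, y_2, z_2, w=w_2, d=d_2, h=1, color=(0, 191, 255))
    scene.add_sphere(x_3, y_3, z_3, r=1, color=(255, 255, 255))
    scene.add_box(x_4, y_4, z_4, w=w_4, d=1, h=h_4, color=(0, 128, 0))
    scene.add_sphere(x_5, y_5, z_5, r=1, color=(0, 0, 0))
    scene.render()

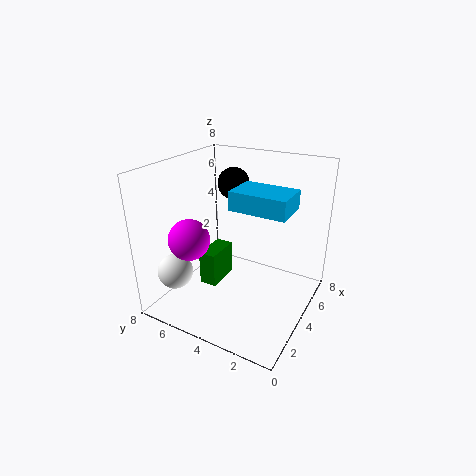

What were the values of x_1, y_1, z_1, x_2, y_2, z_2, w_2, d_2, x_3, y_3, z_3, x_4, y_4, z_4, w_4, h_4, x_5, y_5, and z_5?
x_1 = 1
y_1 = 5
z_1 = 5
x_2 = 3
y_2 = 1
z_2 = 6
w_2 = 2
d_2 = 3
x_3 = 2
y_3 = 7
z_3 = 2
x_4 = 3
y_4 = 5
z_4 = 1
w_4 = 2
h_4 = 2
x_5 = 7
y_5 = 6
z_5 = 6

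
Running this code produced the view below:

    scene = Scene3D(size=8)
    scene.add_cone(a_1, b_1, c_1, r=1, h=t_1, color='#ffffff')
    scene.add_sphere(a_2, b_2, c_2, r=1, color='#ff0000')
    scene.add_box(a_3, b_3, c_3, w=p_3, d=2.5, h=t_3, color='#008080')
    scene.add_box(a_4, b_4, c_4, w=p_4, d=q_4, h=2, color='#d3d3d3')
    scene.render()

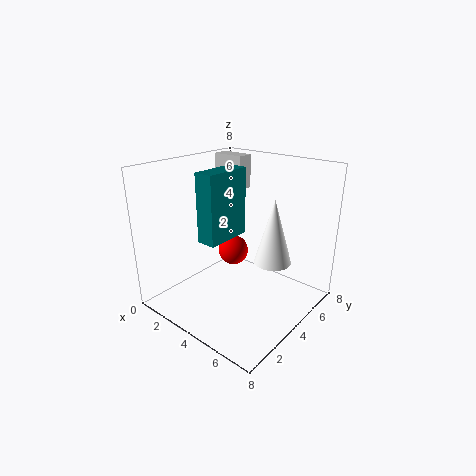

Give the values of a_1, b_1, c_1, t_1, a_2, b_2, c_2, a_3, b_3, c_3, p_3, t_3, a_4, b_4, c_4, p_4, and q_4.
a_1 = 6; b_1 = 4.5; c_1 = 3; t_1 = 3.5; a_2 = 1.5; b_2 = 6.5; c_2 = 1.5; a_3 = 3.5; b_3 = 1.5; c_3 = 4.5; p_3 = 1; t_3 = 3.5; a_4 = 0.5; b_4 = 6; c_4 = 6; p_4 = 2; q_4 = 1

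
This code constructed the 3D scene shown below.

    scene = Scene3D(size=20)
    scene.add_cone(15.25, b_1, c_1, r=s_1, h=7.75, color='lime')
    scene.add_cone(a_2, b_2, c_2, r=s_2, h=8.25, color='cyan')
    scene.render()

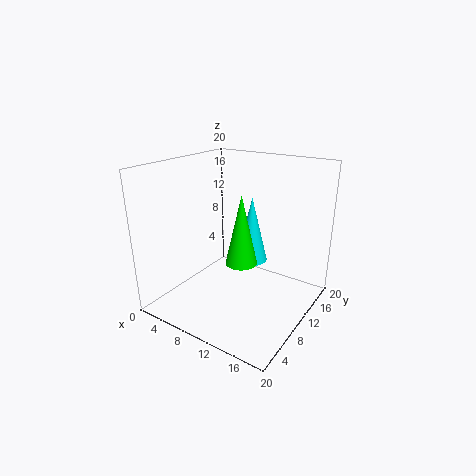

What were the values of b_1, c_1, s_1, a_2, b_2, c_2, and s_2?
b_1 = 2.75
c_1 = 11
s_1 = 1.75
a_2 = 13.25
b_2 = 8.25
c_2 = 8.5
s_2 = 2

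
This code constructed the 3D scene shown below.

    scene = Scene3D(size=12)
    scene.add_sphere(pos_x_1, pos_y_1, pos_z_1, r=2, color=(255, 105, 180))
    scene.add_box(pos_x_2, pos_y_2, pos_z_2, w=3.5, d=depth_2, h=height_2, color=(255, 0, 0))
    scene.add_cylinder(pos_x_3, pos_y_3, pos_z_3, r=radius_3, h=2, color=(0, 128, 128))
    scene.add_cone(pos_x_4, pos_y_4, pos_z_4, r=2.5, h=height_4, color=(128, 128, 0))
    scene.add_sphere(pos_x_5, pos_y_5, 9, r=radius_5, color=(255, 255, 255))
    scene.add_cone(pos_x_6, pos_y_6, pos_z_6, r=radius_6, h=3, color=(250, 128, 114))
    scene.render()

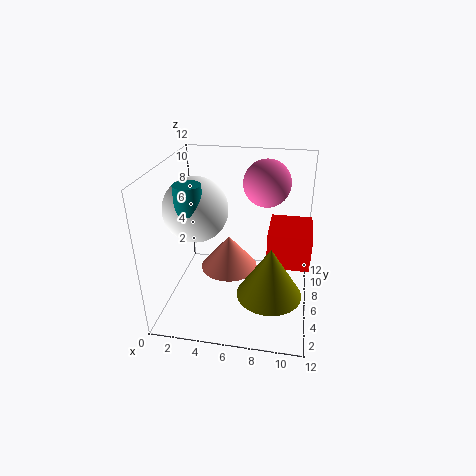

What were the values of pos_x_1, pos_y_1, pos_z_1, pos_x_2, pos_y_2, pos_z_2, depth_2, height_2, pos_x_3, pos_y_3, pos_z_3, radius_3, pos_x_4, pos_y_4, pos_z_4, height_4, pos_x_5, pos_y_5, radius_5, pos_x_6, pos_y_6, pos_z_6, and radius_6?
pos_x_1 = 8; pos_y_1 = 8.5; pos_z_1 = 10; pos_x_2 = 8.5; pos_y_2 = 5; pos_z_2 = 4; depth_2 = 4; height_2 = 3; pos_x_3 = 3; pos_y_3 = 3; pos_z_3 = 9.5; radius_3 = 1; pos_x_4 = 9; pos_y_4 = 3; pos_z_4 = 3; height_4 = 4; pos_x_5 = 3; pos_y_5 = 4.5; radius_5 = 2.5; pos_x_6 = 5; pos_y_6 = 7; pos_z_6 = 2.5; radius_6 = 2.5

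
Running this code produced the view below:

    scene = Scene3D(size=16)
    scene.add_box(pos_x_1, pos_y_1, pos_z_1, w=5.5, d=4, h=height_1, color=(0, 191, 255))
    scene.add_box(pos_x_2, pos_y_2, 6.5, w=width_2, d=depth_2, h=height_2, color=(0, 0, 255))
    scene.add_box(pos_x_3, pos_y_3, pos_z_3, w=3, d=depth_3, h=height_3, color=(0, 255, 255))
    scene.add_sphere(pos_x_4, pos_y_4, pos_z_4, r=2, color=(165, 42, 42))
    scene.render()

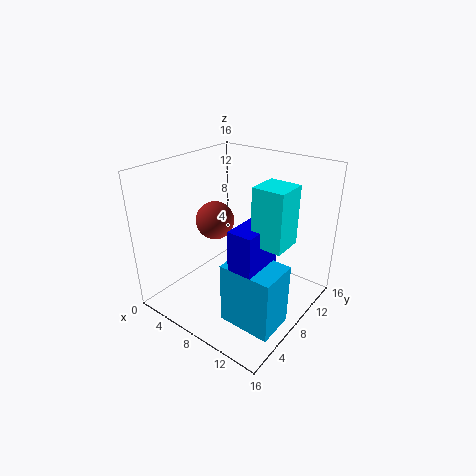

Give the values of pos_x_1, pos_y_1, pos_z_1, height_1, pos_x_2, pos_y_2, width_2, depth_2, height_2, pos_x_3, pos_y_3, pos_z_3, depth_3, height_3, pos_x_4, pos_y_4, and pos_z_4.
pos_x_1 = 10; pos_y_1 = 2.5; pos_z_1 = 1.5; height_1 = 6.5; pos_x_2 = 11; pos_y_2 = 2.5; width_2 = 2.5; depth_2 = 4.5; height_2 = 5.5; pos_x_3 = 12.5; pos_y_3 = 4; pos_z_3 = 10.5; depth_3 = 3; height_3 = 5.5; pos_x_4 = 6.5; pos_y_4 = 6; pos_z_4 = 10.5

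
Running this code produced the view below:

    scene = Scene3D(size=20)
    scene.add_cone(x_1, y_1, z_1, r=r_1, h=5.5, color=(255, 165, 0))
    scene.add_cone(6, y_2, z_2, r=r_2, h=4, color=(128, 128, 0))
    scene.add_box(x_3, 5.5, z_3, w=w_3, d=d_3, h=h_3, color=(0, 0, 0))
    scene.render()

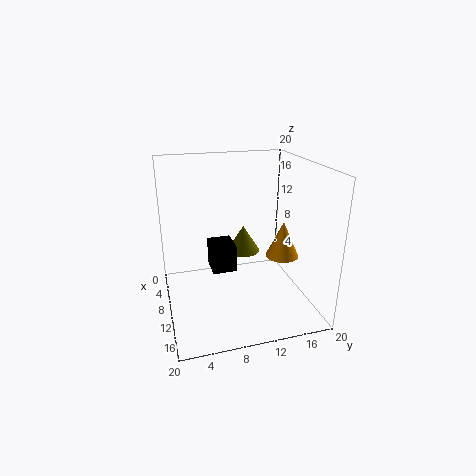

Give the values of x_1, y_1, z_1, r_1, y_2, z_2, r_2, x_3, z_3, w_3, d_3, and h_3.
x_1 = 8.5; y_1 = 17.5; z_1 = 5.5; r_1 = 2.5; y_2 = 12; z_2 = 6; r_2 = 2.5; x_3 = 11; z_3 = 7.5; w_3 = 3.5; d_3 = 3; h_3 = 3.5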